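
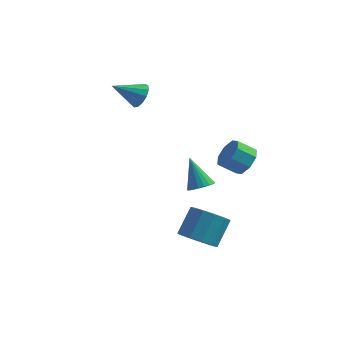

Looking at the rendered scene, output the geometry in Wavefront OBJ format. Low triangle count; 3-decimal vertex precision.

v 3.211 2.472 -0.452
v 3.631 2.799 0.223
v 2.769 2.576 0.868
v 2.349 2.248 0.192
v 3.276 3.252 -0.096
v 2.413 3.029 0.549
v 2.883 3.247 -0.624
v 2.02 3.024 0.021
v 2.682 2.789 -1.051
v 1.819 2.566 -0.406
v 2.791 2.144 -1.128
v 1.929 1.921 -0.483
v 3.147 1.691 -0.809
v 2.284 1.468 -0.164
v 3.54 1.696 -0.281
v 2.677 1.473 0.364
v 3.741 2.154 0.146
v 2.878 1.931 0.791
v 1.628 -0.294 -0.549
v 2.252 -0.105 -0.325
v 0.912 0.394 0.869
v 2.172 0.125 -0.477
v 1.997 0.282 -0.642
v 1.758 0.339 -0.79
v 1.497 0.287 -0.897
v 1.258 0.135 -0.943
v 1.083 -0.092 -0.921
v 1.003 -0.353 -0.835
v 1.03 -0.605 -0.699
v 1.161 -0.802 -0.537
v 1.373 -0.912 -0.377
v 1.628 -0.915 -0.247
v 1.884 -0.81 -0.169
v 2.095 -0.616 -0.156
v 2.225 -0.367 -0.211
v 1.734 -1.539 -3.439
v 2.526 -2.109 -3.175
v 2.917 -1.03 -2.018
v 2.126 -0.461 -2.281
v 2.713 -1.749 -3.574
v 3.104 -0.67 -2.416
v 2.59 -1.322 -3.93
v 2.981 -0.244 -2.772
v 2.195 -0.965 -4.13
v 2.586 0.114 -2.972
v 1.654 -0.789 -4.11
v 2.045 0.289 -2.953
v 1.138 -0.852 -3.878
v 1.529 0.226 -2.72
v 0.812 -1.133 -3.506
v 1.203 -0.055 -2.348
v 0.779 -1.543 -3.112
v 1.17 -0.465 -1.955
v 1.049 -1.952 -2.823
v 1.44 -0.873 -1.665
v 1.536 -2.23 -2.729
v 1.927 -1.151 -1.571
v 2.087 -2.288 -2.86
v 2.478 -1.21 -1.702
v -2.134 3.232 2.922
v -1.811 3.464 3.558
v -3.406 2.708 3.758
v -2.04 3.79 3.414
v -2.298 3.938 3.114
v -2.504 3.862 2.753
v -2.593 3.586 2.446
v -2.536 3.197 2.289
v -2.351 2.82 2.334
v -2.097 2.573 2.565
v -1.856 2.535 2.909
v -1.702 2.719 3.258
v -1.686 3.065 3.499
f 2 1 5
f 2 5 3
f 3 5 6
f 3 6 4
f 5 1 7
f 5 7 6
f 6 7 8
f 6 8 4
f 7 1 9
f 7 9 8
f 8 9 10
f 8 10 4
f 9 1 11
f 9 11 10
f 10 11 12
f 10 12 4
f 11 1 13
f 11 13 12
f 12 13 14
f 12 14 4
f 13 1 15
f 13 15 14
f 14 15 16
f 14 16 4
f 15 1 17
f 15 17 16
f 16 17 18
f 16 18 4
f 17 1 2
f 17 2 18
f 18 2 3
f 18 3 4
f 20 19 22
f 20 22 21
f 22 19 23
f 22 23 21
f 23 19 24
f 23 24 21
f 24 19 25
f 24 25 21
f 25 19 26
f 25 26 21
f 26 19 27
f 26 27 21
f 27 19 28
f 27 28 21
f 28 19 29
f 28 29 21
f 29 19 30
f 29 30 21
f 30 19 31
f 30 31 21
f 31 19 32
f 31 32 21
f 32 19 33
f 32 33 21
f 33 19 34
f 33 34 21
f 34 19 35
f 34 35 21
f 35 19 20
f 35 20 21
f 37 36 40
f 37 40 38
f 38 40 41
f 38 41 39
f 40 36 42
f 40 42 41
f 41 42 43
f 41 43 39
f 42 36 44
f 42 44 43
f 43 44 45
f 43 45 39
f 44 36 46
f 44 46 45
f 45 46 47
f 45 47 39
f 46 36 48
f 46 48 47
f 47 48 49
f 47 49 39
f 48 36 50
f 48 50 49
f 49 50 51
f 49 51 39
f 50 36 52
f 50 52 51
f 51 52 53
f 51 53 39
f 52 36 54
f 52 54 53
f 53 54 55
f 53 55 39
f 54 36 56
f 54 56 55
f 55 56 57
f 55 57 39
f 56 36 58
f 56 58 57
f 57 58 59
f 57 59 39
f 58 36 37
f 58 37 59
f 59 37 38
f 59 38 39
f 61 60 63
f 61 63 62
f 63 60 64
f 63 64 62
f 64 60 65
f 64 65 62
f 65 60 66
f 65 66 62
f 66 60 67
f 66 67 62
f 67 60 68
f 67 68 62
f 68 60 69
f 68 69 62
f 69 60 70
f 69 70 62
f 70 60 71
f 70 71 62
f 71 60 72
f 71 72 62
f 72 60 61
f 72 61 62



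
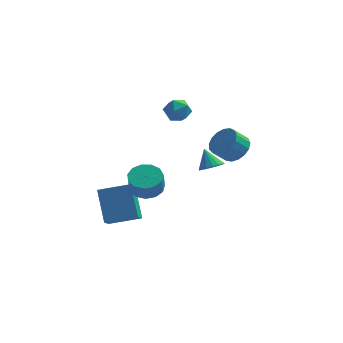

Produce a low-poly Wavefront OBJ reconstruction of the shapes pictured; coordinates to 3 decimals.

v -1.611 3.714 0.816
v -0.956 4.237 1.02
v -1.104 2.743 1.68
v -0.449 3.266 1.884
v -1.25 3.458 2.139
v -1.563 4.058 1.605
v -0.497 2.922 1.095
v -0.81 3.522 0.561
v -0.268 3.747 1.192
v -0.733 4.079 1.838
v -1.327 2.901 0.862
v -1.792 3.233 1.508
v -3.839 -3.446 -3.391
v -4.415 -2.163 -1.777
v -3.751 -2.683 -3.966
v -4.327 -1.4 -2.353
v -2.113 -3.28 -2.907
v -2.689 -1.997 -1.294
v -2.025 -2.517 -3.483
v -2.601 -1.234 -1.869
v 1.658 -3.404 1.189
v 2.296 -3.237 1.394
v 1.202 -2.816 2.131
v 2.208 -2.988 1.196
v 1.995 -2.834 0.996
v 1.704 -2.81 0.841
v 1.403 -2.923 0.765
v 1.161 -3.146 0.787
v 1.032 -3.428 0.901
v 1.046 -3.704 1.081
v 1.201 -3.912 1.285
v 1.461 -4.004 1.468
v 1.765 -3.958 1.587
v 2.045 -3.785 1.615
v 2.237 -3.525 1.545
v 2.485 0.4 0.4
v 3.075 0.699 1.068
v 2.406 0.278 1.848
v 1.815 -0.02 1.18
v 2.793 1.044 1.012
v 2.123 0.624 1.791
v 2.439 1.242 0.815
v 1.77 0.822 1.595
v 2.097 1.247 0.524
v 1.428 0.827 1.304
v 1.843 1.058 0.204
v 1.174 0.638 0.984
v 1.736 0.719 -0.071
v 1.067 0.298 0.709
v 1.801 0.306 -0.238
v 1.131 -0.114 0.542
v 2.022 -0.085 -0.259
v 1.353 -0.505 0.521
v 2.349 -0.365 -0.129
v 1.68 -0.785 0.651
v 2.708 -0.47 0.123
v 2.038 -0.89 0.902
v 3.015 -0.375 0.437
v 2.346 -0.795 1.217
v 3.201 -0.103 0.744
v 2.531 -0.523 1.523
v 3.222 0.285 0.971
v 2.553 -0.136 1.751
v -1.663 -3.193 -0.66
v -0.8 -3.481 -0.799
v -0.794 -3.975 0.262
v -1.657 -3.687 0.4
v -0.764 -3.012 -0.581
v -0.759 -3.506 0.48
v -1.014 -2.601 -0.388
v -1.008 -3.094 0.673
v -1.469 -2.377 -0.282
v -1.464 -2.871 0.779
v -1.986 -2.413 -0.296
v -1.981 -2.907 0.765
v -2.401 -2.697 -0.425
v -2.395 -3.19 0.635
v -2.581 -3.138 -0.63
v -2.575 -3.631 0.431
v -2.469 -3.596 -0.844
v -2.464 -4.09 0.217
v -2.102 -3.927 -1
v -2.096 -4.421 0.061
v -1.595 -4.025 -1.048
v -1.589 -4.518 0.013
v -1.11 -3.859 -0.973
v -1.104 -4.352 0.088
f 1 12 6
f 1 6 2
f 1 2 8
f 1 8 11
f 1 11 12
f 2 6 10
f 6 12 5
f 12 11 3
f 11 8 7
f 8 2 9
f 4 10 5
f 4 5 3
f 4 3 7
f 4 7 9
f 4 9 10
f 5 10 6
f 3 5 12
f 7 3 11
f 9 7 8
f 10 9 2
f 14 16 13
f 17 14 13
f 13 16 15
f 15 17 13
f 14 20 16
f 18 14 17
f 18 20 14
f 16 20 15
f 19 17 15
f 15 20 19
f 19 18 17
f 20 18 19
f 22 21 24
f 22 24 23
f 24 21 25
f 24 25 23
f 25 21 26
f 25 26 23
f 26 21 27
f 26 27 23
f 27 21 28
f 27 28 23
f 28 21 29
f 28 29 23
f 29 21 30
f 29 30 23
f 30 21 31
f 30 31 23
f 31 21 32
f 31 32 23
f 32 21 33
f 32 33 23
f 33 21 34
f 33 34 23
f 34 21 35
f 34 35 23
f 35 21 22
f 35 22 23
f 37 36 40
f 37 40 38
f 38 40 41
f 38 41 39
f 40 36 42
f 40 42 41
f 41 42 43
f 41 43 39
f 42 36 44
f 42 44 43
f 43 44 45
f 43 45 39
f 44 36 46
f 44 46 45
f 45 46 47
f 45 47 39
f 46 36 48
f 46 48 47
f 47 48 49
f 47 49 39
f 48 36 50
f 48 50 49
f 49 50 51
f 49 51 39
f 50 36 52
f 50 52 51
f 51 52 53
f 51 53 39
f 52 36 54
f 52 54 53
f 53 54 55
f 53 55 39
f 54 36 56
f 54 56 55
f 55 56 57
f 55 57 39
f 56 36 58
f 56 58 57
f 57 58 59
f 57 59 39
f 58 36 60
f 58 60 59
f 59 60 61
f 59 61 39
f 60 36 62
f 60 62 61
f 61 62 63
f 61 63 39
f 62 36 37
f 62 37 63
f 63 37 38
f 63 38 39
f 65 64 68
f 65 68 66
f 66 68 69
f 66 69 67
f 68 64 70
f 68 70 69
f 69 70 71
f 69 71 67
f 70 64 72
f 70 72 71
f 71 72 73
f 71 73 67
f 72 64 74
f 72 74 73
f 73 74 75
f 73 75 67
f 74 64 76
f 74 76 75
f 75 76 77
f 75 77 67
f 76 64 78
f 76 78 77
f 77 78 79
f 77 79 67
f 78 64 80
f 78 80 79
f 79 80 81
f 79 81 67
f 80 64 82
f 80 82 81
f 81 82 83
f 81 83 67
f 82 64 84
f 82 84 83
f 83 84 85
f 83 85 67
f 84 64 86
f 84 86 85
f 85 86 87
f 85 87 67
f 86 64 65
f 86 65 87
f 87 65 66
f 87 66 67



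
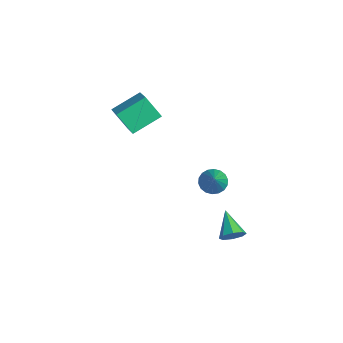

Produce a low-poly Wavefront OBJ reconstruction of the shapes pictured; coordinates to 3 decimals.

v 3.15 1.087 0.61
v 3.722 1.134 0.128
v 4.53 0.493 2.19
v 3.708 1.442 0.256
v 3.583 1.679 0.455
v 3.373 1.8 0.684
v 3.118 1.779 0.899
v 2.87 1.621 1.056
v 2.677 1.358 1.126
v 2.578 1.041 1.093
v 2.592 0.733 0.965
v 2.717 0.495 0.766
v 2.927 0.375 0.537
v 3.182 0.396 0.322
v 3.43 0.553 0.164
v 3.623 0.817 0.095
v 4.604 1.534 -2.771
v 4.957 1.909 -2.282
v 3.216 1.766 -1.949
v 4.769 2.219 -2.687
v 4.485 2.128 -3.141
v 4.27 1.689 -3.378
v 4.251 1.159 -3.26
v 4.439 0.848 -2.856
v 4.723 0.939 -2.402
v 4.938 1.378 -2.164
v -2.206 -1.899 2.793
v -2.293 -0.241 3.562
v -3.519 -1.652 2.111
v -3.606 0.006 2.881
v -1.474 -1.306 1.599
v -1.561 0.352 2.369
v -2.787 -1.059 0.918
v -2.874 0.599 1.687
f 2 1 4
f 2 4 3
f 4 1 5
f 4 5 3
f 5 1 6
f 5 6 3
f 6 1 7
f 6 7 3
f 7 1 8
f 7 8 3
f 8 1 9
f 8 9 3
f 9 1 10
f 9 10 3
f 10 1 11
f 10 11 3
f 11 1 12
f 11 12 3
f 12 1 13
f 12 13 3
f 13 1 14
f 13 14 3
f 14 1 15
f 14 15 3
f 15 1 16
f 15 16 3
f 16 1 2
f 16 2 3
f 18 17 20
f 18 20 19
f 20 17 21
f 20 21 19
f 21 17 22
f 21 22 19
f 22 17 23
f 22 23 19
f 23 17 24
f 23 24 19
f 24 17 25
f 24 25 19
f 25 17 26
f 25 26 19
f 26 17 18
f 26 18 19
f 28 30 27
f 31 28 27
f 27 30 29
f 29 31 27
f 28 34 30
f 32 28 31
f 32 34 28
f 30 34 29
f 33 31 29
f 29 34 33
f 33 32 31
f 34 32 33



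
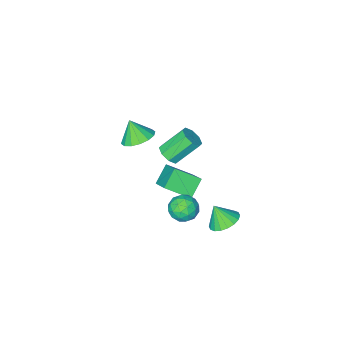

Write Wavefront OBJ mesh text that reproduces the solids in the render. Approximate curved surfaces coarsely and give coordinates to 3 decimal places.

v 1.121 -2.578 -2.667
v 1.451 -1.324 -1.728
v 0.036 -1.687 -3.475
v 0.366 -0.433 -2.537
v 2.034 -2.207 -3.483
v 2.364 -0.953 -2.545
v 0.949 -1.316 -4.292
v 1.279 -0.062 -3.353
v 0.765 -2.837 -2.207
v 1.299 -2.714 -1.755
v 0.128 -2.24 -0.501
v -0.405 -2.363 -0.953
v 1.167 -2.274 -2.045
v -0.004 -1.8 -0.791
v 0.799 -2.164 -2.43
v -0.372 -1.69 -1.176
v 0.412 -2.448 -2.684
v -0.759 -1.974 -1.43
v 0.232 -2.96 -2.659
v -0.939 -2.486 -1.405
v 0.364 -3.4 -2.369
v -0.807 -2.926 -1.115
v 0.732 -3.51 -1.984
v -0.439 -3.036 -0.73
v 1.119 -3.226 -1.73
v -0.052 -2.752 -0.476
v 0.36 1.601 -4.445
v 1.064 1.213 -4.848
v 0.66 1.059 -3.395
v 1.218 1.558 -4.714
v 1.201 1.911 -4.526
v 1.017 2.203 -4.322
v 0.704 2.376 -4.143
v 0.322 2.396 -4.024
v -0.052 2.258 -3.988
v -0.345 1.99 -4.042
v -0.498 1.645 -4.177
v -0.482 1.292 -4.364
v -0.298 1 -4.568
v 0.015 0.827 -4.747
v 0.397 0.807 -4.867
v 0.772 0.945 -4.903
v 1.785 1.321 -2.427
v 2.249 1.433 -1.709
v 2.871 0.687 -3.031
v 3.335 0.799 -2.313
v 2.671 0.249 -2.315
v 2 0.641 -1.942
v 3.12 1.479 -2.798
v 2.449 1.871 -2.425
v 3.075 1.531 -1.939
v 2.797 0.771 -1.64
v 2.323 1.349 -3.1
v 2.045 0.589 -2.801
v 1.922 1.433 -2.015
v 3.198 0.687 -2.725
v 2.808 0.364 -2.726
v 3.081 0.43 -2.304
v 1.775 0.967 -2.152
v 2.048 1.033 -1.73
v 2.296 0.338 -2.086
v 3.072 1.087 -3.01
v 3.345 1.153 -2.588
v 2.039 1.69 -2.436
v 2.312 1.756 -2.014
v 2.824 1.782 -2.654
v 2.68 1.556 -1.728
v 3.318 1.183 -2.083
v 3.192 1.583 -2.368
v 2.797 1.813 -2.149
v 2.517 1.11 -1.553
v 3.155 0.737 -1.908
v 2.765 0.414 -1.909
v 2.37 0.644 -1.689
v 3.002 1.167 -1.688
v 1.965 1.383 -2.832
v 2.603 1.01 -3.187
v 2.75 1.476 -3.051
v 2.355 1.706 -2.831
v 1.802 0.937 -2.657
v 2.44 0.564 -3.012
v 2.323 0.307 -2.591
v 1.928 0.537 -2.372
v 2.118 0.953 -3.052
v 3.82 -1.098 2.589
v 4.347 -1.733 2.182
v 3.96 -1.662 3.651
v 4.65 -1.393 2.323
v 4.73 -0.974 2.535
v 4.566 -0.589 2.761
v 4.203 -0.339 2.942
v 3.737 -0.294 3.028
v 3.293 -0.463 2.996
v 2.99 -0.803 2.856
v 2.91 -1.222 2.644
v 3.073 -1.608 2.417
v 3.437 -1.857 2.237
v 3.903 -1.903 2.151
f 2 4 1
f 5 2 1
f 1 4 3
f 3 5 1
f 2 8 4
f 6 2 5
f 6 8 2
f 4 8 3
f 7 5 3
f 3 8 7
f 7 6 5
f 8 6 7
f 10 9 13
f 10 13 11
f 11 13 14
f 11 14 12
f 13 9 15
f 13 15 14
f 14 15 16
f 14 16 12
f 15 9 17
f 15 17 16
f 16 17 18
f 16 18 12
f 17 9 19
f 17 19 18
f 18 19 20
f 18 20 12
f 19 9 21
f 19 21 20
f 20 21 22
f 20 22 12
f 21 9 23
f 21 23 22
f 22 23 24
f 22 24 12
f 23 9 25
f 23 25 24
f 24 25 26
f 24 26 12
f 25 9 10
f 25 10 26
f 26 10 11
f 26 11 12
f 28 27 30
f 28 30 29
f 30 27 31
f 30 31 29
f 31 27 32
f 31 32 29
f 32 27 33
f 32 33 29
f 33 27 34
f 33 34 29
f 34 27 35
f 34 35 29
f 35 27 36
f 35 36 29
f 36 27 37
f 36 37 29
f 37 27 38
f 37 38 29
f 38 27 39
f 38 39 29
f 39 27 40
f 39 40 29
f 40 27 41
f 40 41 29
f 41 27 42
f 41 42 29
f 42 27 28
f 42 28 29
f 43 80 59
f 80 54 83
f 59 83 48
f 80 83 59
f 43 59 55
f 59 48 60
f 55 60 44
f 59 60 55
f 43 55 64
f 55 44 65
f 64 65 50
f 55 65 64
f 43 64 76
f 64 50 79
f 76 79 53
f 64 79 76
f 43 76 80
f 76 53 84
f 80 84 54
f 76 84 80
f 44 60 71
f 60 48 74
f 71 74 52
f 60 74 71
f 48 83 61
f 83 54 82
f 61 82 47
f 83 82 61
f 54 84 81
f 84 53 77
f 81 77 45
f 84 77 81
f 53 79 78
f 79 50 66
f 78 66 49
f 79 66 78
f 50 65 70
f 65 44 67
f 70 67 51
f 65 67 70
f 46 72 58
f 72 52 73
f 58 73 47
f 72 73 58
f 46 58 56
f 58 47 57
f 56 57 45
f 58 57 56
f 46 56 63
f 56 45 62
f 63 62 49
f 56 62 63
f 46 63 68
f 63 49 69
f 68 69 51
f 63 69 68
f 46 68 72
f 68 51 75
f 72 75 52
f 68 75 72
f 47 73 61
f 73 52 74
f 61 74 48
f 73 74 61
f 45 57 81
f 57 47 82
f 81 82 54
f 57 82 81
f 49 62 78
f 62 45 77
f 78 77 53
f 62 77 78
f 51 69 70
f 69 49 66
f 70 66 50
f 69 66 70
f 52 75 71
f 75 51 67
f 71 67 44
f 75 67 71
f 86 85 88
f 86 88 87
f 88 85 89
f 88 89 87
f 89 85 90
f 89 90 87
f 90 85 91
f 90 91 87
f 91 85 92
f 91 92 87
f 92 85 93
f 92 93 87
f 93 85 94
f 93 94 87
f 94 85 95
f 94 95 87
f 95 85 96
f 95 96 87
f 96 85 97
f 96 97 87
f 97 85 98
f 97 98 87
f 98 85 86
f 98 86 87



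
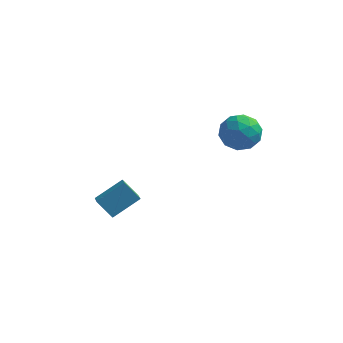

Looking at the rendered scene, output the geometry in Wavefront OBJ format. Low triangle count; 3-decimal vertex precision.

v -4.713 -2.489 -2.834
v -3.58 -1.486 -1.917
v -5.141 -1.493 -3.394
v -4.007 -0.49 -2.477
v -3.853 -2.63 -3.743
v -2.719 -1.627 -2.826
v -4.28 -1.634 -4.303
v -3.147 -0.631 -3.386
v 1.194 -0.006 2.534
v 1.896 0.157 1.67
v 2.184 -1.437 3.07
v 2.886 -1.274 2.206
v 2.856 -0.535 3.054
v 2.244 0.349 2.723
v 1.836 -1.629 2.017
v 1.224 -0.745 1.686
v 2.293 -0.846 1.351
v 2.924 -0.17 1.992
v 1.156 -1.11 2.748
v 1.787 -0.434 3.389
v 1.458 0.201 2.055
v 2.622 -1.481 2.685
v 2.604 -1.046 3.183
v 3.017 -0.951 2.676
v 1.662 0.314 2.674
v 2.075 0.41 2.166
v 2.64 0.003 2.979
v 2.005 -1.69 2.574
v 2.418 -1.594 2.066
v 1.063 -0.329 2.064
v 1.476 -0.234 1.557
v 1.44 -1.283 1.761
v 2.104 -0.293 1.36
v 2.686 -1.134 1.675
v 2.069 -1.343 1.564
v 1.709 -0.823 1.369
v 2.475 0.105 1.736
v 3.057 -0.736 2.051
v 3.039 -0.302 2.55
v 2.679 0.218 2.355
v 2.708 -0.485 1.549
v 1.023 -0.544 2.689
v 1.605 -1.385 3.004
v 1.401 -1.498 2.385
v 1.041 -0.978 2.19
v 1.394 -0.146 3.065
v 1.976 -0.987 3.38
v 2.371 -0.457 3.371
v 2.011 0.063 3.176
v 1.372 -0.795 3.191
f 2 4 1
f 5 2 1
f 1 4 3
f 3 5 1
f 2 8 4
f 6 2 5
f 6 8 2
f 4 8 3
f 7 5 3
f 3 8 7
f 7 6 5
f 8 6 7
f 9 46 25
f 46 20 49
f 25 49 14
f 46 49 25
f 9 25 21
f 25 14 26
f 21 26 10
f 25 26 21
f 9 21 30
f 21 10 31
f 30 31 16
f 21 31 30
f 9 30 42
f 30 16 45
f 42 45 19
f 30 45 42
f 9 42 46
f 42 19 50
f 46 50 20
f 42 50 46
f 10 26 37
f 26 14 40
f 37 40 18
f 26 40 37
f 14 49 27
f 49 20 48
f 27 48 13
f 49 48 27
f 20 50 47
f 50 19 43
f 47 43 11
f 50 43 47
f 19 45 44
f 45 16 32
f 44 32 15
f 45 32 44
f 16 31 36
f 31 10 33
f 36 33 17
f 31 33 36
f 12 38 24
f 38 18 39
f 24 39 13
f 38 39 24
f 12 24 22
f 24 13 23
f 22 23 11
f 24 23 22
f 12 22 29
f 22 11 28
f 29 28 15
f 22 28 29
f 12 29 34
f 29 15 35
f 34 35 17
f 29 35 34
f 12 34 38
f 34 17 41
f 38 41 18
f 34 41 38
f 13 39 27
f 39 18 40
f 27 40 14
f 39 40 27
f 11 23 47
f 23 13 48
f 47 48 20
f 23 48 47
f 15 28 44
f 28 11 43
f 44 43 19
f 28 43 44
f 17 35 36
f 35 15 32
f 36 32 16
f 35 32 36
f 18 41 37
f 41 17 33
f 37 33 10
f 41 33 37



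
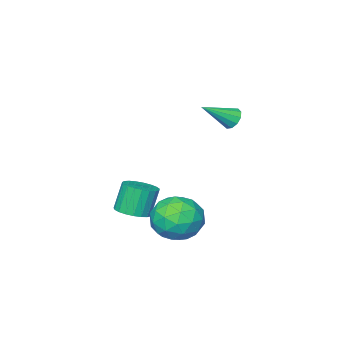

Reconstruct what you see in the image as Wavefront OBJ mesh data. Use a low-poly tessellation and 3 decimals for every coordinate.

v -0.176 0.057 -2.042
v 0.372 -0.496 -1.856
v -0.117 -0.529 -0.513
v -0.664 0.023 -0.698
v 0.534 -0.213 -1.79
v 0.046 -0.247 -0.447
v 0.574 0.116 -1.768
v 0.085 0.083 -0.424
v 0.483 0.435 -1.793
v -0.005 0.402 -0.449
v 0.279 0.689 -1.861
v -0.209 0.656 -0.517
v -0.004 0.834 -1.96
v -0.492 0.8 -0.616
v -0.316 0.844 -2.073
v -0.805 0.81 -0.73
v -0.604 0.717 -2.181
v -1.093 0.684 -0.838
v -0.819 0.477 -2.265
v -1.307 0.444 -0.922
v -0.922 0.164 -2.31
v -1.41 0.131 -0.967
v -0.896 -0.168 -2.309
v -1.384 -0.201 -0.966
v -0.745 -0.46 -2.262
v -1.234 -0.494 -0.918
v -0.496 -0.664 -2.176
v -0.985 -0.697 -0.833
v -0.192 -0.743 -2.067
v -0.681 -0.776 -0.724
v 0.115 -0.683 -1.954
v -0.373 -0.717 -0.611
v -3.029 2.96 3.552
v -2.833 2.665 3.118
v -1.751 2.52 4.428
v -2.706 2.986 3.095
v -2.703 3.297 3.246
v -2.824 3.48 3.514
v -3.023 3.464 3.797
v -3.224 3.255 3.986
v -3.351 2.934 4.009
v -3.355 2.623 3.858
v -3.234 2.44 3.59
v -3.034 2.456 3.307
v -0.555 3.795 -1.399
v -0.134 4.52 -0.573
v 0.794 2.52 -0.967
v 1.215 3.245 -0.141
v 0.166 2.73 0.007
v -0.667 3.518 -0.26
v 1.327 3.522 -1.28
v 0.494 4.31 -1.547
v 1.029 4.352 -0.499
v 0.312 3.862 0.296
v 0.348 3.178 -1.836
v -0.369 2.688 -1.041
v -0.463 4.269 -1.024
v 1.123 2.771 -0.516
v 0.506 2.468 -0.429
v 0.754 2.894 0.057
v -0.776 3.68 -0.84
v -0.529 4.107 -0.354
v -0.352 3.054 -0.014
v 1.189 2.933 -1.186
v 1.436 3.36 -0.7
v -0.094 4.146 -1.597
v 0.154 4.572 -1.111
v 1.012 3.986 -1.526
v 0.468 4.597 -0.495
v 1.261 3.847 -0.241
v 1.327 4.01 -0.91
v 0.837 4.473 -1.067
v 0.047 4.309 -0.027
v 0.839 3.56 0.227
v 0.223 3.257 0.313
v -0.267 3.72 0.156
v 0.73 4.21 0.016
v -0.179 3.48 -1.767
v 0.613 2.731 -1.513
v 0.927 3.32 -1.696
v 0.437 3.783 -1.853
v -0.601 3.193 -1.299
v 0.192 2.443 -1.045
v -0.177 2.567 -0.473
v -0.667 3.03 -0.63
v -0.07 2.83 -1.556
f 2 1 5
f 2 5 3
f 3 5 6
f 3 6 4
f 5 1 7
f 5 7 6
f 6 7 8
f 6 8 4
f 7 1 9
f 7 9 8
f 8 9 10
f 8 10 4
f 9 1 11
f 9 11 10
f 10 11 12
f 10 12 4
f 11 1 13
f 11 13 12
f 12 13 14
f 12 14 4
f 13 1 15
f 13 15 14
f 14 15 16
f 14 16 4
f 15 1 17
f 15 17 16
f 16 17 18
f 16 18 4
f 17 1 19
f 17 19 18
f 18 19 20
f 18 20 4
f 19 1 21
f 19 21 20
f 20 21 22
f 20 22 4
f 21 1 23
f 21 23 22
f 22 23 24
f 22 24 4
f 23 1 25
f 23 25 24
f 24 25 26
f 24 26 4
f 25 1 27
f 25 27 26
f 26 27 28
f 26 28 4
f 27 1 29
f 27 29 28
f 28 29 30
f 28 30 4
f 29 1 31
f 29 31 30
f 30 31 32
f 30 32 4
f 31 1 2
f 31 2 32
f 32 2 3
f 32 3 4
f 34 33 36
f 34 36 35
f 36 33 37
f 36 37 35
f 37 33 38
f 37 38 35
f 38 33 39
f 38 39 35
f 39 33 40
f 39 40 35
f 40 33 41
f 40 41 35
f 41 33 42
f 41 42 35
f 42 33 43
f 42 43 35
f 43 33 44
f 43 44 35
f 44 33 34
f 44 34 35
f 45 82 61
f 82 56 85
f 61 85 50
f 82 85 61
f 45 61 57
f 61 50 62
f 57 62 46
f 61 62 57
f 45 57 66
f 57 46 67
f 66 67 52
f 57 67 66
f 45 66 78
f 66 52 81
f 78 81 55
f 66 81 78
f 45 78 82
f 78 55 86
f 82 86 56
f 78 86 82
f 46 62 73
f 62 50 76
f 73 76 54
f 62 76 73
f 50 85 63
f 85 56 84
f 63 84 49
f 85 84 63
f 56 86 83
f 86 55 79
f 83 79 47
f 86 79 83
f 55 81 80
f 81 52 68
f 80 68 51
f 81 68 80
f 52 67 72
f 67 46 69
f 72 69 53
f 67 69 72
f 48 74 60
f 74 54 75
f 60 75 49
f 74 75 60
f 48 60 58
f 60 49 59
f 58 59 47
f 60 59 58
f 48 58 65
f 58 47 64
f 65 64 51
f 58 64 65
f 48 65 70
f 65 51 71
f 70 71 53
f 65 71 70
f 48 70 74
f 70 53 77
f 74 77 54
f 70 77 74
f 49 75 63
f 75 54 76
f 63 76 50
f 75 76 63
f 47 59 83
f 59 49 84
f 83 84 56
f 59 84 83
f 51 64 80
f 64 47 79
f 80 79 55
f 64 79 80
f 53 71 72
f 71 51 68
f 72 68 52
f 71 68 72
f 54 77 73
f 77 53 69
f 73 69 46
f 77 69 73



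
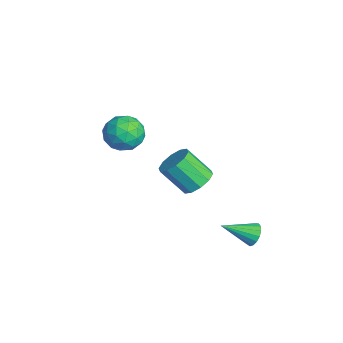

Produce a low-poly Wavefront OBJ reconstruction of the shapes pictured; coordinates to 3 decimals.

v 1.391 4.659 -3.687
v 2.021 4.81 -3.329
v 1.269 2.941 -2.753
v 1.769 4.942 -3.118
v 1.431 5.01 -3.037
v 1.084 4.998 -3.105
v 0.807 4.908 -3.306
v 0.663 4.761 -3.595
v 0.687 4.591 -3.905
v 0.871 4.437 -4.165
v 1.175 4.333 -4.315
v 1.528 4.305 -4.322
v 1.849 4.358 -4.183
v 2.066 4.479 -3.931
v 2.128 4.643 -3.622
v -1.184 -0.463 3.004
v -0.75 -0.935 3.98
v -1.95 -2.125 2.54
v -1.516 -2.597 3.516
v -2.375 -1.81 3.58
v -1.902 -0.782 3.867
v -0.798 -2.278 2.653
v -0.325 -1.25 2.94
v -0.512 -2.056 3.763
v -1.487 -1.767 4.336
v -1.213 -1.293 2.184
v -2.188 -1.004 2.757
v -0.9 -0.553 3.533
v -1.8 -2.507 2.987
v -2.305 -2.044 3.025
v -2.051 -2.322 3.599
v -1.577 -0.463 3.466
v -1.322 -0.74 4.04
v -2.277 -1.255 3.805
v -1.378 -2.32 2.48
v -1.123 -2.597 3.054
v -0.649 -0.738 2.921
v -0.395 -1.016 3.495
v -0.423 -1.805 2.715
v -0.505 -1.489 3.979
v -0.955 -2.467 3.706
v -0.533 -2.279 3.199
v -0.255 -1.675 3.368
v -1.078 -1.319 4.315
v -1.528 -2.297 4.043
v -2.033 -1.834 4.08
v -1.755 -1.23 4.249
v -0.938 -1.979 4.188
v -1.172 -0.763 2.477
v -1.622 -1.741 2.205
v -0.945 -1.83 2.271
v -0.667 -1.226 2.44
v -1.745 -0.593 2.814
v -2.195 -1.571 2.541
v -2.445 -1.385 3.152
v -2.167 -0.781 3.321
v -1.762 -1.081 2.332
v -3.593 2.849 -3.135
v -2.714 2.3 -3.22
v -3.327 1.082 -1.689
v -4.207 1.631 -1.605
v -2.612 2.776 -2.8
v -3.225 1.558 -1.269
v -2.884 3.28 -2.508
v -3.498 2.062 -0.978
v -3.428 3.619 -2.456
v -4.041 2.401 -0.926
v -4.034 3.664 -2.664
v -4.648 2.446 -1.133
v -4.473 3.398 -3.051
v -5.086 2.18 -1.52
v -4.575 2.922 -3.471
v -5.188 1.704 -1.94
v -4.302 2.418 -3.762
v -4.916 1.2 -2.232
v -3.759 2.079 -3.814
v -4.372 0.861 -2.284
v -3.152 2.034 -3.607
v -3.766 0.816 -2.076
f 2 1 4
f 2 4 3
f 4 1 5
f 4 5 3
f 5 1 6
f 5 6 3
f 6 1 7
f 6 7 3
f 7 1 8
f 7 8 3
f 8 1 9
f 8 9 3
f 9 1 10
f 9 10 3
f 10 1 11
f 10 11 3
f 11 1 12
f 11 12 3
f 12 1 13
f 12 13 3
f 13 1 14
f 13 14 3
f 14 1 15
f 14 15 3
f 15 1 2
f 15 2 3
f 16 53 32
f 53 27 56
f 32 56 21
f 53 56 32
f 16 32 28
f 32 21 33
f 28 33 17
f 32 33 28
f 16 28 37
f 28 17 38
f 37 38 23
f 28 38 37
f 16 37 49
f 37 23 52
f 49 52 26
f 37 52 49
f 16 49 53
f 49 26 57
f 53 57 27
f 49 57 53
f 17 33 44
f 33 21 47
f 44 47 25
f 33 47 44
f 21 56 34
f 56 27 55
f 34 55 20
f 56 55 34
f 27 57 54
f 57 26 50
f 54 50 18
f 57 50 54
f 26 52 51
f 52 23 39
f 51 39 22
f 52 39 51
f 23 38 43
f 38 17 40
f 43 40 24
f 38 40 43
f 19 45 31
f 45 25 46
f 31 46 20
f 45 46 31
f 19 31 29
f 31 20 30
f 29 30 18
f 31 30 29
f 19 29 36
f 29 18 35
f 36 35 22
f 29 35 36
f 19 36 41
f 36 22 42
f 41 42 24
f 36 42 41
f 19 41 45
f 41 24 48
f 45 48 25
f 41 48 45
f 20 46 34
f 46 25 47
f 34 47 21
f 46 47 34
f 18 30 54
f 30 20 55
f 54 55 27
f 30 55 54
f 22 35 51
f 35 18 50
f 51 50 26
f 35 50 51
f 24 42 43
f 42 22 39
f 43 39 23
f 42 39 43
f 25 48 44
f 48 24 40
f 44 40 17
f 48 40 44
f 59 58 62
f 59 62 60
f 60 62 63
f 60 63 61
f 62 58 64
f 62 64 63
f 63 64 65
f 63 65 61
f 64 58 66
f 64 66 65
f 65 66 67
f 65 67 61
f 66 58 68
f 66 68 67
f 67 68 69
f 67 69 61
f 68 58 70
f 68 70 69
f 69 70 71
f 69 71 61
f 70 58 72
f 70 72 71
f 71 72 73
f 71 73 61
f 72 58 74
f 72 74 73
f 73 74 75
f 73 75 61
f 74 58 76
f 74 76 75
f 75 76 77
f 75 77 61
f 76 58 78
f 76 78 77
f 77 78 79
f 77 79 61
f 78 58 59
f 78 59 79
f 79 59 60
f 79 60 61



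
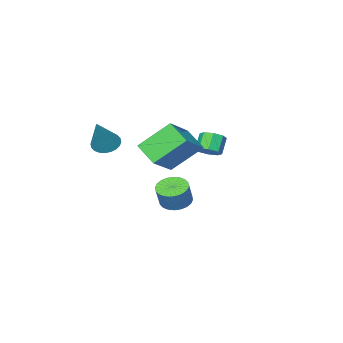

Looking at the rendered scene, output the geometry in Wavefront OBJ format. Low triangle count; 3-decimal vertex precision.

v -0.704 -2.759 -2.749
v -0.188 -2.159 -3.086
v 0.259 -1.881 -1.908
v -0.256 -2.481 -1.571
v -0.465 -1.98 -3.023
v -0.017 -1.702 -1.846
v -0.778 -1.919 -2.919
v -0.331 -1.641 -1.741
v -1.08 -1.986 -2.788
v -0.632 -1.709 -1.611
v -1.324 -2.171 -2.652
v -0.877 -1.894 -1.474
v -1.474 -2.446 -2.53
v -1.027 -2.168 -1.352
v -1.507 -2.768 -2.442
v -1.06 -2.49 -1.264
v -1.417 -3.088 -2.4
v -0.97 -2.811 -1.222
v -1.219 -3.359 -2.412
v -0.772 -3.081 -1.234
v -0.943 -3.538 -2.474
v -0.495 -3.26 -1.297
v -0.629 -3.599 -2.579
v -0.182 -3.321 -1.401
v -0.328 -3.531 -2.709
v 0.12 -3.254 -1.532
v -0.083 -3.346 -2.846
v 0.364 -3.069 -1.668
v 0.067 -3.072 -2.968
v 0.514 -2.794 -1.79
v 0.1 -2.75 -3.056
v 0.547 -2.472 -1.878
v 0.01 -2.429 -3.098
v 0.457 -2.152 -1.92
v 1.364 2.442 3.221
v 1.432 1.234 3.945
v 2.855 3.157 4.274
v 2.922 1.949 4.998
v 2.698 1.691 1.842
v 2.765 0.483 2.566
v 4.188 2.406 2.895
v 4.256 1.198 3.619
v 3.503 -2.679 2.31
v 4.063 -2.39 1.886
v 4.457 -2.001 4.03
v 3.876 -2.16 1.899
v 3.632 -2.009 1.975
v 3.368 -1.961 2.102
v 3.125 -2.021 2.261
v 2.94 -2.182 2.427
v 2.84 -2.418 2.575
v 2.841 -2.695 2.684
v 2.943 -2.968 2.735
v 3.13 -3.198 2.722
v 3.374 -3.349 2.646
v 3.638 -3.397 2.519
v 3.881 -3.337 2.36
v 4.066 -3.176 2.194
v 4.166 -2.939 2.045
v 4.165 -2.663 1.937
v -1.184 -0.675 1.271
v -0.69 -1.124 1.398
v -1.242 -1.495 2.236
v -1.736 -1.045 2.109
v -0.616 -0.672 1.646
v -1.169 -1.043 2.484
v -0.876 -0.222 1.674
v -1.428 -0.593 2.512
v -1.315 -0.037 1.466
v -1.868 -0.407 2.304
v -1.678 -0.225 1.144
v -2.23 -0.596 1.982
v -1.751 -0.677 0.896
v -2.304 -1.048 1.734
v -1.492 -1.127 0.868
v -2.044 -1.498 1.706
v -1.052 -1.313 1.076
v -1.605 -1.683 1.914
f 2 1 5
f 2 5 3
f 3 5 6
f 3 6 4
f 5 1 7
f 5 7 6
f 6 7 8
f 6 8 4
f 7 1 9
f 7 9 8
f 8 9 10
f 8 10 4
f 9 1 11
f 9 11 10
f 10 11 12
f 10 12 4
f 11 1 13
f 11 13 12
f 12 13 14
f 12 14 4
f 13 1 15
f 13 15 14
f 14 15 16
f 14 16 4
f 15 1 17
f 15 17 16
f 16 17 18
f 16 18 4
f 17 1 19
f 17 19 18
f 18 19 20
f 18 20 4
f 19 1 21
f 19 21 20
f 20 21 22
f 20 22 4
f 21 1 23
f 21 23 22
f 22 23 24
f 22 24 4
f 23 1 25
f 23 25 24
f 24 25 26
f 24 26 4
f 25 1 27
f 25 27 26
f 26 27 28
f 26 28 4
f 27 1 29
f 27 29 28
f 28 29 30
f 28 30 4
f 29 1 31
f 29 31 30
f 30 31 32
f 30 32 4
f 31 1 33
f 31 33 32
f 32 33 34
f 32 34 4
f 33 1 2
f 33 2 34
f 34 2 3
f 34 3 4
f 36 38 35
f 39 36 35
f 35 38 37
f 37 39 35
f 36 42 38
f 40 36 39
f 40 42 36
f 38 42 37
f 41 39 37
f 37 42 41
f 41 40 39
f 42 40 41
f 44 43 46
f 44 46 45
f 46 43 47
f 46 47 45
f 47 43 48
f 47 48 45
f 48 43 49
f 48 49 45
f 49 43 50
f 49 50 45
f 50 43 51
f 50 51 45
f 51 43 52
f 51 52 45
f 52 43 53
f 52 53 45
f 53 43 54
f 53 54 45
f 54 43 55
f 54 55 45
f 55 43 56
f 55 56 45
f 56 43 57
f 56 57 45
f 57 43 58
f 57 58 45
f 58 43 59
f 58 59 45
f 59 43 60
f 59 60 45
f 60 43 44
f 60 44 45
f 62 61 65
f 62 65 63
f 63 65 66
f 63 66 64
f 65 61 67
f 65 67 66
f 66 67 68
f 66 68 64
f 67 61 69
f 67 69 68
f 68 69 70
f 68 70 64
f 69 61 71
f 69 71 70
f 70 71 72
f 70 72 64
f 71 61 73
f 71 73 72
f 72 73 74
f 72 74 64
f 73 61 75
f 73 75 74
f 74 75 76
f 74 76 64
f 75 61 77
f 75 77 76
f 76 77 78
f 76 78 64
f 77 61 62
f 77 62 78
f 78 62 63
f 78 63 64



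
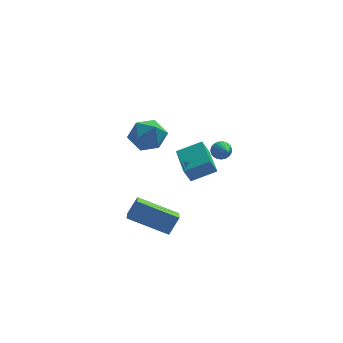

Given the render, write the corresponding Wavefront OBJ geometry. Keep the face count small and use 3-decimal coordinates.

v -2.138 2.639 2.692
v -1.197 2.504 2.244
v -2.283 0.956 2.896
v -1.342 0.821 2.448
v -1.413 1.27 3.396
v -1.323 2.31 3.269
v -2.157 1.15 1.871
v -2.067 2.19 1.744
v -1.209 1.583 1.736
v -0.748 1.658 2.678
v -2.732 1.802 2.462
v -2.271 1.877 3.404
v -1.403 -3.41 -1.18
v -3.3 -2.794 -0.277
v -1.247 -2.241 -1.651
v -3.145 -1.625 -0.747
v -0.875 -3.115 -0.273
v -2.773 -2.499 0.631
v -0.72 -1.946 -0.743
v -2.617 -1.33 0.16
v 1.755 0.984 1.644
v 1.961 0.795 1.17
v 1.925 -0.064 2.136
v 2.148 0.875 1.275
v 2.267 0.973 1.444
v 2.298 1.073 1.647
v 2.234 1.158 1.85
v 2.088 1.213 2.017
v 1.885 1.228 2.12
v 1.658 1.201 2.14
v 1.449 1.136 2.075
v 1.292 1.045 1.935
v 1.216 0.944 1.745
v 1.233 0.849 1.538
v 1.34 0.778 1.348
v 1.519 0.742 1.211
v 1.738 0.748 1.148
v 0.529 2.672 -1.505
v 0.148 2.549 -0.687
v 0.428 4.683 -1.248
v 0.047 4.56 -0.431
v 1.853 2.66 -0.889
v 1.472 2.537 -0.072
v 1.752 4.671 -0.633
v 1.371 4.548 0.185
f 1 12 6
f 1 6 2
f 1 2 8
f 1 8 11
f 1 11 12
f 2 6 10
f 6 12 5
f 12 11 3
f 11 8 7
f 8 2 9
f 4 10 5
f 4 5 3
f 4 3 7
f 4 7 9
f 4 9 10
f 5 10 6
f 3 5 12
f 7 3 11
f 9 7 8
f 10 9 2
f 14 16 13
f 17 14 13
f 13 16 15
f 15 17 13
f 14 20 16
f 18 14 17
f 18 20 14
f 16 20 15
f 19 17 15
f 15 20 19
f 19 18 17
f 20 18 19
f 22 21 24
f 22 24 23
f 24 21 25
f 24 25 23
f 25 21 26
f 25 26 23
f 26 21 27
f 26 27 23
f 27 21 28
f 27 28 23
f 28 21 29
f 28 29 23
f 29 21 30
f 29 30 23
f 30 21 31
f 30 31 23
f 31 21 32
f 31 32 23
f 32 21 33
f 32 33 23
f 33 21 34
f 33 34 23
f 34 21 35
f 34 35 23
f 35 21 36
f 35 36 23
f 36 21 37
f 36 37 23
f 37 21 22
f 37 22 23
f 39 41 38
f 42 39 38
f 38 41 40
f 40 42 38
f 39 45 41
f 43 39 42
f 43 45 39
f 41 45 40
f 44 42 40
f 40 45 44
f 44 43 42
f 45 43 44



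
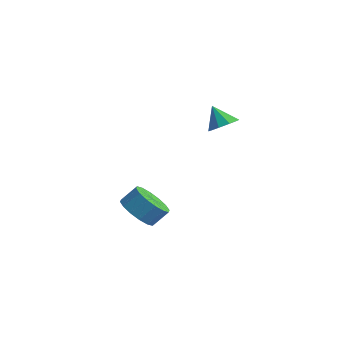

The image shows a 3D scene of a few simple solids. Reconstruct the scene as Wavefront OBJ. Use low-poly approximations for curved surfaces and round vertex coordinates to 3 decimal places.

v -3.833 -0.464 -2.901
v -3.061 -1.154 -2.725
v -2.656 -0.506 -1.962
v -3.427 0.184 -2.139
v -2.868 -0.823 -3.109
v -2.463 -0.174 -2.347
v -2.933 -0.395 -3.438
v -2.528 0.253 -2.676
v -3.239 0.014 -3.623
v -2.834 0.663 -2.861
v -3.704 0.295 -3.615
v -3.299 0.944 -2.852
v -4.204 0.373 -3.415
v -3.798 1.021 -2.653
v -4.604 0.226 -3.078
v -4.199 0.874 -2.315
v -4.797 -0.106 -2.693
v -4.392 0.543 -1.931
v -4.732 -0.533 -2.364
v -4.327 0.115 -1.602
v -4.426 -0.943 -2.179
v -4.021 -0.294 -1.417
v -3.961 -1.224 -2.188
v -3.556 -0.575 -1.425
v -3.462 -1.301 -2.387
v -3.056 -0.653 -1.625
v -0.71 1.921 2.986
v -0.122 2.16 3.421
v -1.45 1.979 3.954
v -0.368 2.574 3.208
v -0.774 2.682 2.891
v -1.15 2.434 2.618
v -1.321 1.946 2.518
v -1.205 1.446 2.636
v -0.858 1.168 2.918
v -0.441 1.243 3.232
v -0.151 1.634 3.431
f 2 1 5
f 2 5 3
f 3 5 6
f 3 6 4
f 5 1 7
f 5 7 6
f 6 7 8
f 6 8 4
f 7 1 9
f 7 9 8
f 8 9 10
f 8 10 4
f 9 1 11
f 9 11 10
f 10 11 12
f 10 12 4
f 11 1 13
f 11 13 12
f 12 13 14
f 12 14 4
f 13 1 15
f 13 15 14
f 14 15 16
f 14 16 4
f 15 1 17
f 15 17 16
f 16 17 18
f 16 18 4
f 17 1 19
f 17 19 18
f 18 19 20
f 18 20 4
f 19 1 21
f 19 21 20
f 20 21 22
f 20 22 4
f 21 1 23
f 21 23 22
f 22 23 24
f 22 24 4
f 23 1 25
f 23 25 24
f 24 25 26
f 24 26 4
f 25 1 2
f 25 2 26
f 26 2 3
f 26 3 4
f 28 27 30
f 28 30 29
f 30 27 31
f 30 31 29
f 31 27 32
f 31 32 29
f 32 27 33
f 32 33 29
f 33 27 34
f 33 34 29
f 34 27 35
f 34 35 29
f 35 27 36
f 35 36 29
f 36 27 37
f 36 37 29
f 37 27 28
f 37 28 29



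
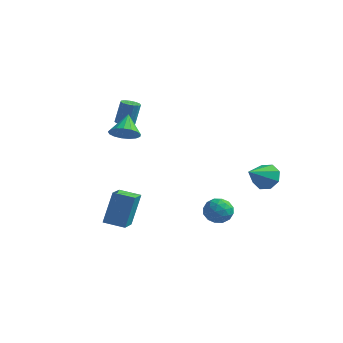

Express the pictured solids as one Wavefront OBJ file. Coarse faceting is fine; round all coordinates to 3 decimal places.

v -1.952 -1.264 2.877
v -1.11 -0.977 2.899
v -2.328 -0.236 3.843
v -1.287 -0.748 2.587
v -1.617 -0.637 2.341
v -2.024 -0.67 2.218
v -2.414 -0.839 2.245
v -2.698 -1.105 2.418
v -2.812 -1.407 2.696
v -2.728 -1.677 3.015
v -2.467 -1.852 3.302
v -2.088 -1.892 3.492
v -1.678 -1.789 3.541
v -1.331 -1.565 3.438
v -1.126 -1.272 3.206
v 3.9 3.978 -1.265
v 4.627 4.162 -0.732
v 3.56 2.502 -0.295
v 4.035 4.457 -0.491
v 3.364 4.471 -0.704
v 3.007 4.197 -1.246
v 3.174 3.795 -1.799
v 3.766 3.5 -2.04
v 4.437 3.485 -1.827
v 4.794 3.759 -1.285
v -1.865 -3.695 -2.75
v -1.71 -2.909 -0.819
v -2.294 -2.352 -3.262
v -2.139 -1.566 -1.331
v -0.661 -3.394 -2.969
v -0.506 -2.608 -1.038
v -1.09 -2.051 -3.481
v -0.935 -1.265 -1.55
v 3.419 0.382 -2.642
v 4.042 -0.037 -2.177
v 2.418 -0.443 -2.043
v 3.041 -0.862 -1.578
v 2.845 -0.02 -1.396
v 3.464 0.49 -1.766
v 2.996 -0.97 -2.454
v 3.615 -0.46 -2.824
v 3.781 -0.872 -2.061
v 3.688 -0.286 -1.407
v 2.772 -0.194 -2.813
v 2.679 0.392 -2.159
v 3.819 0.245 -2.462
v 2.641 -0.725 -1.758
v 2.527 -0.23 -1.651
v 2.893 -0.477 -1.378
v 3.479 0.555 -2.22
v 3.845 0.308 -1.947
v 3.142 0.318 -1.488
v 2.615 -0.788 -2.273
v 2.981 -1.035 -2
v 3.567 -0.003 -2.842
v 3.933 -0.25 -2.569
v 3.318 -0.798 -2.732
v 4.031 -0.492 -2.121
v 3.443 -0.977 -1.769
v 3.416 -1.041 -2.283
v 3.78 -0.741 -2.501
v 3.977 -0.147 -1.736
v 3.388 -0.633 -1.384
v 3.273 -0.138 -1.277
v 3.637 0.162 -1.495
v 3.823 -0.639 -1.668
v 3.072 0.153 -2.836
v 2.483 -0.333 -2.484
v 2.823 -0.642 -2.725
v 3.187 -0.342 -2.943
v 3.017 0.497 -2.451
v 2.429 0.012 -2.099
v 2.68 0.261 -1.719
v 3.044 0.561 -1.937
v 2.637 0.159 -2.552
v -3.682 1.559 2.109
v -3.161 1.783 1.99
v -2.996 2.165 3.431
v -3.518 1.941 3.551
v -3.377 2.025 1.951
v -3.212 2.408 3.392
v -3.689 2.12 1.961
v -3.524 2.502 3.402
v -4 2.036 2.019
v -3.835 2.418 3.46
v -4.21 1.8 2.106
v -4.045 2.183 3.547
v -4.252 1.488 2.193
v -4.087 1.871 3.634
v -4.114 1.199 2.254
v -3.949 1.581 3.695
v -3.838 1.023 2.269
v -3.673 1.406 3.71
v -3.513 1.018 2.234
v -3.348 1.4 3.675
v -3.242 1.184 2.159
v -3.077 1.567 3.6
v -3.111 1.469 2.068
v -2.946 1.852 3.509
f 2 1 4
f 2 4 3
f 4 1 5
f 4 5 3
f 5 1 6
f 5 6 3
f 6 1 7
f 6 7 3
f 7 1 8
f 7 8 3
f 8 1 9
f 8 9 3
f 9 1 10
f 9 10 3
f 10 1 11
f 10 11 3
f 11 1 12
f 11 12 3
f 12 1 13
f 12 13 3
f 13 1 14
f 13 14 3
f 14 1 15
f 14 15 3
f 15 1 2
f 15 2 3
f 17 16 19
f 17 19 18
f 19 16 20
f 19 20 18
f 20 16 21
f 20 21 18
f 21 16 22
f 21 22 18
f 22 16 23
f 22 23 18
f 23 16 24
f 23 24 18
f 24 16 25
f 24 25 18
f 25 16 17
f 25 17 18
f 27 29 26
f 30 27 26
f 26 29 28
f 28 30 26
f 27 33 29
f 31 27 30
f 31 33 27
f 29 33 28
f 32 30 28
f 28 33 32
f 32 31 30
f 33 31 32
f 34 71 50
f 71 45 74
f 50 74 39
f 71 74 50
f 34 50 46
f 50 39 51
f 46 51 35
f 50 51 46
f 34 46 55
f 46 35 56
f 55 56 41
f 46 56 55
f 34 55 67
f 55 41 70
f 67 70 44
f 55 70 67
f 34 67 71
f 67 44 75
f 71 75 45
f 67 75 71
f 35 51 62
f 51 39 65
f 62 65 43
f 51 65 62
f 39 74 52
f 74 45 73
f 52 73 38
f 74 73 52
f 45 75 72
f 75 44 68
f 72 68 36
f 75 68 72
f 44 70 69
f 70 41 57
f 69 57 40
f 70 57 69
f 41 56 61
f 56 35 58
f 61 58 42
f 56 58 61
f 37 63 49
f 63 43 64
f 49 64 38
f 63 64 49
f 37 49 47
f 49 38 48
f 47 48 36
f 49 48 47
f 37 47 54
f 47 36 53
f 54 53 40
f 47 53 54
f 37 54 59
f 54 40 60
f 59 60 42
f 54 60 59
f 37 59 63
f 59 42 66
f 63 66 43
f 59 66 63
f 38 64 52
f 64 43 65
f 52 65 39
f 64 65 52
f 36 48 72
f 48 38 73
f 72 73 45
f 48 73 72
f 40 53 69
f 53 36 68
f 69 68 44
f 53 68 69
f 42 60 61
f 60 40 57
f 61 57 41
f 60 57 61
f 43 66 62
f 66 42 58
f 62 58 35
f 66 58 62
f 77 76 80
f 77 80 78
f 78 80 81
f 78 81 79
f 80 76 82
f 80 82 81
f 81 82 83
f 81 83 79
f 82 76 84
f 82 84 83
f 83 84 85
f 83 85 79
f 84 76 86
f 84 86 85
f 85 86 87
f 85 87 79
f 86 76 88
f 86 88 87
f 87 88 89
f 87 89 79
f 88 76 90
f 88 90 89
f 89 90 91
f 89 91 79
f 90 76 92
f 90 92 91
f 91 92 93
f 91 93 79
f 92 76 94
f 92 94 93
f 93 94 95
f 93 95 79
f 94 76 96
f 94 96 95
f 95 96 97
f 95 97 79
f 96 76 98
f 96 98 97
f 97 98 99
f 97 99 79
f 98 76 77
f 98 77 99
f 99 77 78
f 99 78 79



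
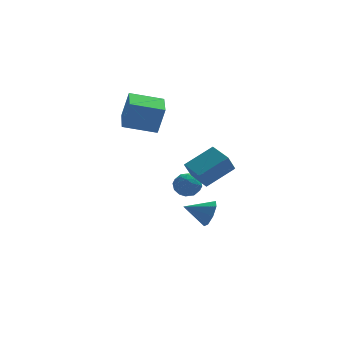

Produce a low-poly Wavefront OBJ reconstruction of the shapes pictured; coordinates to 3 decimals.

v 3.267 -0.697 -3.596
v 3.554 -1.19 -2.836
v 1.793 -0.643 -3.004
v 3.618 -0.472 -2.743
v 3.477 0.114 -3.149
v 3.212 0.225 -3.817
v 2.98 -0.205 -4.356
v 2.916 -0.923 -4.45
v 3.058 -1.509 -4.043
v 3.322 -1.619 -3.375
v -1.319 2.941 1.841
v -0.878 2.875 3.616
v -1.176 5.126 1.888
v -0.735 5.06 3.663
v 0.695 2.82 1.337
v 1.136 2.754 3.112
v 0.838 5.005 1.384
v 1.279 4.939 3.159
v 2.693 -3.64 -0.148
v 2.24 -4.191 0.914
v 2.018 -2.427 0.193
v 1.564 -2.978 1.256
v 4.316 -3.022 0.864
v 3.862 -3.573 1.927
v 3.64 -1.809 1.206
v 3.187 -2.36 2.268
v 2.622 0.886 -1.267
v 2.978 0.574 -2.013
v 1.362 1.026 -1.927
v 1.718 0.714 -2.673
v 1.605 0.178 -1.979
v 2.384 0.092 -1.571
v 1.956 1.508 -2.369
v 2.735 1.422 -1.961
v 2.566 0.958 -2.693
v 2.35 0.137 -2.453
v 1.99 1.463 -1.487
v 1.774 0.642 -1.247
v 2.911 0.718 -1.582
v 1.429 0.882 -2.358
v 1.363 0.567 -1.95
v 1.572 0.384 -2.389
v 2.561 0.435 -1.323
v 2.771 0.251 -1.761
v 1.964 0.019 -1.741
v 1.569 1.349 -2.179
v 1.779 1.165 -2.617
v 2.768 1.216 -1.551
v 2.977 1.033 -1.99
v 2.376 1.581 -2.199
v 2.878 0.76 -2.42
v 2.137 0.842 -2.808
v 2.277 1.309 -2.629
v 2.735 1.258 -2.39
v 2.75 0.277 -2.279
v 2.01 0.359 -2.667
v 1.944 0.045 -2.259
v 2.401 -0.006 -2.02
v 2.509 0.503 -2.679
v 2.33 1.241 -1.273
v 1.59 1.323 -1.661
v 1.939 1.606 -1.92
v 2.396 1.555 -1.681
v 2.203 0.758 -1.132
v 1.462 0.84 -1.52
v 1.605 0.342 -1.55
v 2.063 0.291 -1.311
v 1.831 1.097 -1.261
f 2 1 4
f 2 4 3
f 4 1 5
f 4 5 3
f 5 1 6
f 5 6 3
f 6 1 7
f 6 7 3
f 7 1 8
f 7 8 3
f 8 1 9
f 8 9 3
f 9 1 10
f 9 10 3
f 10 1 2
f 10 2 3
f 12 14 11
f 15 12 11
f 11 14 13
f 13 15 11
f 12 18 14
f 16 12 15
f 16 18 12
f 14 18 13
f 17 15 13
f 13 18 17
f 17 16 15
f 18 16 17
f 20 22 19
f 23 20 19
f 19 22 21
f 21 23 19
f 20 26 22
f 24 20 23
f 24 26 20
f 22 26 21
f 25 23 21
f 21 26 25
f 25 24 23
f 26 24 25
f 27 64 43
f 64 38 67
f 43 67 32
f 64 67 43
f 27 43 39
f 43 32 44
f 39 44 28
f 43 44 39
f 27 39 48
f 39 28 49
f 48 49 34
f 39 49 48
f 27 48 60
f 48 34 63
f 60 63 37
f 48 63 60
f 27 60 64
f 60 37 68
f 64 68 38
f 60 68 64
f 28 44 55
f 44 32 58
f 55 58 36
f 44 58 55
f 32 67 45
f 67 38 66
f 45 66 31
f 67 66 45
f 38 68 65
f 68 37 61
f 65 61 29
f 68 61 65
f 37 63 62
f 63 34 50
f 62 50 33
f 63 50 62
f 34 49 54
f 49 28 51
f 54 51 35
f 49 51 54
f 30 56 42
f 56 36 57
f 42 57 31
f 56 57 42
f 30 42 40
f 42 31 41
f 40 41 29
f 42 41 40
f 30 40 47
f 40 29 46
f 47 46 33
f 40 46 47
f 30 47 52
f 47 33 53
f 52 53 35
f 47 53 52
f 30 52 56
f 52 35 59
f 56 59 36
f 52 59 56
f 31 57 45
f 57 36 58
f 45 58 32
f 57 58 45
f 29 41 65
f 41 31 66
f 65 66 38
f 41 66 65
f 33 46 62
f 46 29 61
f 62 61 37
f 46 61 62
f 35 53 54
f 53 33 50
f 54 50 34
f 53 50 54
f 36 59 55
f 59 35 51
f 55 51 28
f 59 51 55



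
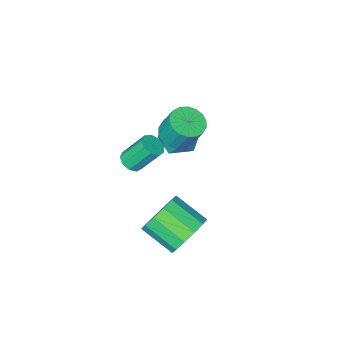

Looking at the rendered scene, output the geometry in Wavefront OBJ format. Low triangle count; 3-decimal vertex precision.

v -2.39 -0.315 -1.304
v -1.966 0.359 -1.572
v -2.147 0.969 -0.325
v -2.57 0.295 -0.056
v -2.319 0.441 -1.663
v -2.5 1.051 -0.416
v -2.686 0.373 -1.683
v -2.867 0.983 -0.436
v -2.995 0.169 -1.628
v -3.176 0.779 -0.381
v -3.183 -0.131 -1.509
v -3.364 0.479 -0.261
v -3.214 -0.467 -1.349
v -3.395 0.142 -0.101
v -3.082 -0.774 -1.18
v -3.263 -0.164 0.067
v -2.813 -0.989 -1.035
v -2.994 -0.379 0.212
v -2.46 -1.071 -0.944
v -2.641 -0.461 0.303
v -2.093 -1.003 -0.924
v -2.274 -0.393 0.323
v -1.784 -0.799 -0.979
v -1.965 -0.189 0.268
v -1.596 -0.499 -1.099
v -1.777 0.111 0.149
v -1.565 -0.162 -1.259
v -1.746 0.447 -0.011
v -1.697 0.144 -1.427
v -1.878 0.754 -0.18
v -2.985 -0.838 -2.937
v -2.425 -1.769 -2.819
v -4.375 -1.751 -3.541
v -3.815 -2.682 -3.423
v -4.136 -2.122 -2.541
v -3.277 -1.558 -2.167
v -3.523 -1.962 -4.193
v -2.664 -1.398 -3.819
v -2.757 -2.464 -3.595
v -3.136 -2.563 -2.574
v -3.664 -0.957 -3.786
v -4.043 -1.056 -2.765
v -0.482 3.745 -3.878
v 0.479 3.931 -4.334
v 1.123 2.562 -3.538
v 0.162 2.375 -3.082
v 0.477 4.237 -3.808
v 1.121 2.868 -3.011
v 0.17 4.386 -3.304
v 0.814 3.017 -2.507
v -0.344 4.331 -2.982
v 0.301 2.962 -2.186
v -0.901 4.09 -2.945
v -0.257 2.721 -2.148
v -1.326 3.74 -3.204
v -0.682 2.371 -2.407
v -1.483 3.391 -3.677
v -0.838 2.022 -2.881
v -1.322 3.154 -4.214
v -0.677 1.785 -3.418
v -0.894 3.105 -4.645
v -0.25 1.736 -3.848
v -0.336 3.259 -4.832
v 0.308 1.89 -4.035
v 0.176 3.567 -4.716
v 0.82 2.198 -3.919
v 0.13 0.144 -1.505
v 0.547 -0.082 -1.171
v -0.153 0.531 0.118
v -0.57 0.756 -0.215
v 0.65 0.282 -1.289
v -0.05 0.895 0.001
v 0.509 0.582 -1.507
v -0.19 1.195 -0.218
v 0.191 0.677 -1.725
v -0.508 1.29 -0.435
v -0.156 0.522 -1.839
v -0.855 1.135 -0.55
v -0.369 0.19 -1.797
v -1.069 0.803 -0.508
v -0.349 -0.164 -1.618
v -1.048 0.449 -0.329
v -0.105 -0.374 -1.386
v -0.804 0.239 -0.097
v 0.249 -0.341 -1.21
v -0.451 0.272 0.08
f 2 1 5
f 2 5 3
f 3 5 6
f 3 6 4
f 5 1 7
f 5 7 6
f 6 7 8
f 6 8 4
f 7 1 9
f 7 9 8
f 8 9 10
f 8 10 4
f 9 1 11
f 9 11 10
f 10 11 12
f 10 12 4
f 11 1 13
f 11 13 12
f 12 13 14
f 12 14 4
f 13 1 15
f 13 15 14
f 14 15 16
f 14 16 4
f 15 1 17
f 15 17 16
f 16 17 18
f 16 18 4
f 17 1 19
f 17 19 18
f 18 19 20
f 18 20 4
f 19 1 21
f 19 21 20
f 20 21 22
f 20 22 4
f 21 1 23
f 21 23 22
f 22 23 24
f 22 24 4
f 23 1 25
f 23 25 24
f 24 25 26
f 24 26 4
f 25 1 27
f 25 27 26
f 26 27 28
f 26 28 4
f 27 1 29
f 27 29 28
f 28 29 30
f 28 30 4
f 29 1 2
f 29 2 30
f 30 2 3
f 30 3 4
f 31 42 36
f 31 36 32
f 31 32 38
f 31 38 41
f 31 41 42
f 32 36 40
f 36 42 35
f 42 41 33
f 41 38 37
f 38 32 39
f 34 40 35
f 34 35 33
f 34 33 37
f 34 37 39
f 34 39 40
f 35 40 36
f 33 35 42
f 37 33 41
f 39 37 38
f 40 39 32
f 44 43 47
f 44 47 45
f 45 47 48
f 45 48 46
f 47 43 49
f 47 49 48
f 48 49 50
f 48 50 46
f 49 43 51
f 49 51 50
f 50 51 52
f 50 52 46
f 51 43 53
f 51 53 52
f 52 53 54
f 52 54 46
f 53 43 55
f 53 55 54
f 54 55 56
f 54 56 46
f 55 43 57
f 55 57 56
f 56 57 58
f 56 58 46
f 57 43 59
f 57 59 58
f 58 59 60
f 58 60 46
f 59 43 61
f 59 61 60
f 60 61 62
f 60 62 46
f 61 43 63
f 61 63 62
f 62 63 64
f 62 64 46
f 63 43 65
f 63 65 64
f 64 65 66
f 64 66 46
f 65 43 44
f 65 44 66
f 66 44 45
f 66 45 46
f 68 67 71
f 68 71 69
f 69 71 72
f 69 72 70
f 71 67 73
f 71 73 72
f 72 73 74
f 72 74 70
f 73 67 75
f 73 75 74
f 74 75 76
f 74 76 70
f 75 67 77
f 75 77 76
f 76 77 78
f 76 78 70
f 77 67 79
f 77 79 78
f 78 79 80
f 78 80 70
f 79 67 81
f 79 81 80
f 80 81 82
f 80 82 70
f 81 67 83
f 81 83 82
f 82 83 84
f 82 84 70
f 83 67 85
f 83 85 84
f 84 85 86
f 84 86 70
f 85 67 68
f 85 68 86
f 86 68 69
f 86 69 70



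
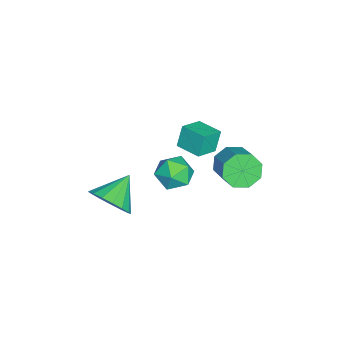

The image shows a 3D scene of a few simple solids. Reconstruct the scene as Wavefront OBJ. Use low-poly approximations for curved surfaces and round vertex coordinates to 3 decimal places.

v -0.922 1.01 -0.365
v -0.001 0.926 -0.403
v -1.039 -0.446 -0.037
v -0.118 -0.53 -0.075
v -0.511 -0.049 0.611
v -0.438 0.851 0.408
v -0.602 -0.371 -0.848
v -0.529 0.529 -1.051
v 0.197 0.073 -0.702
v 0.253 0.272 0.2
v -1.293 0.208 -0.64
v -1.237 0.407 0.262
v -3.571 2.22 -2.192
v -3.249 2.564 -2.982
v -2.067 3.164 -2.238
v -2.389 2.82 -1.448
v -3.683 3.009 -2.651
v -2.501 3.609 -1.908
v -4.051 2.992 -2.052
v -2.869 3.592 -1.308
v -4.138 2.522 -1.534
v -2.956 3.123 -0.79
v -3.893 1.876 -1.402
v -2.711 2.476 -0.658
v -3.459 1.431 -1.732
v -2.277 2.031 -0.989
v -3.091 1.448 -2.332
v -1.909 2.048 -1.588
v -3.004 1.917 -2.85
v -1.822 2.518 -2.106
v -2.091 0.05 0.08
v -2.445 0.216 1.119
v -3.009 0.614 -0.323
v -3.363 0.779 0.716
v -1.477 1.081 0.124
v -1.831 1.246 1.163
v -2.395 1.644 -0.279
v -2.749 1.81 0.76
v -0.253 -2.491 -2.591
v 0.429 -1.783 -2.168
v -1.447 -1.869 -1.709
v 0.246 -1.545 -2.584
v -0.051 -1.524 -3
v -0.394 -1.724 -3.323
v -0.704 -2.1 -3.479
v -0.912 -2.566 -3.431
v -0.968 -3.015 -3.19
v -0.861 -3.344 -2.812
v -0.614 -3.477 -2.384
v -0.284 -3.385 -2.003
v 0.052 -3.088 -1.757
v 0.319 -2.654 -1.701
v 0.455 -2.183 -1.85
f 1 12 6
f 1 6 2
f 1 2 8
f 1 8 11
f 1 11 12
f 2 6 10
f 6 12 5
f 12 11 3
f 11 8 7
f 8 2 9
f 4 10 5
f 4 5 3
f 4 3 7
f 4 7 9
f 4 9 10
f 5 10 6
f 3 5 12
f 7 3 11
f 9 7 8
f 10 9 2
f 14 13 17
f 14 17 15
f 15 17 18
f 15 18 16
f 17 13 19
f 17 19 18
f 18 19 20
f 18 20 16
f 19 13 21
f 19 21 20
f 20 21 22
f 20 22 16
f 21 13 23
f 21 23 22
f 22 23 24
f 22 24 16
f 23 13 25
f 23 25 24
f 24 25 26
f 24 26 16
f 25 13 27
f 25 27 26
f 26 27 28
f 26 28 16
f 27 13 29
f 27 29 28
f 28 29 30
f 28 30 16
f 29 13 14
f 29 14 30
f 30 14 15
f 30 15 16
f 32 34 31
f 35 32 31
f 31 34 33
f 33 35 31
f 32 38 34
f 36 32 35
f 36 38 32
f 34 38 33
f 37 35 33
f 33 38 37
f 37 36 35
f 38 36 37
f 40 39 42
f 40 42 41
f 42 39 43
f 42 43 41
f 43 39 44
f 43 44 41
f 44 39 45
f 44 45 41
f 45 39 46
f 45 46 41
f 46 39 47
f 46 47 41
f 47 39 48
f 47 48 41
f 48 39 49
f 48 49 41
f 49 39 50
f 49 50 41
f 50 39 51
f 50 51 41
f 51 39 52
f 51 52 41
f 52 39 53
f 52 53 41
f 53 39 40
f 53 40 41



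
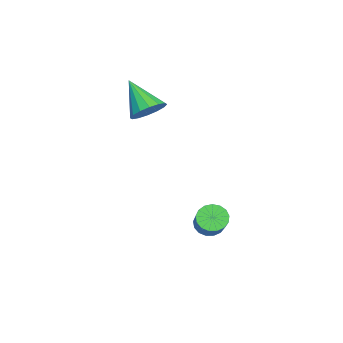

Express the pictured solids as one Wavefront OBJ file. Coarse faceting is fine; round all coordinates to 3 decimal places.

v -2.596 -2.842 3.157
v -1.984 -3.272 3.218
v -3.364 -3.778 4.263
v -1.939 -2.994 3.485
v -2.069 -2.675 3.664
v -2.341 -2.401 3.708
v -2.68 -2.245 3.604
v -2.998 -2.249 3.38
v -3.207 -2.412 3.097
v -3.253 -2.69 2.829
v -3.123 -3.008 2.65
v -2.851 -3.282 2.607
v -2.511 -3.438 2.711
v -2.194 -3.435 2.934
v -0.729 -0.156 -1.294
v -0.343 -0.204 -1.738
v 1.215 0.229 -0.429
v 0.829 0.276 0.014
v -0.416 0.069 -1.741
v 1.142 0.501 -0.432
v -0.561 0.29 -1.642
v 0.997 0.723 -0.333
v -0.744 0.409 -1.463
v 0.814 0.842 -0.154
v -0.924 0.398 -1.246
v 0.634 0.831 0.063
v -1.059 0.261 -1.039
v 0.499 0.693 0.269
v -1.119 0.028 -0.891
v 0.439 0.46 0.417
v -1.089 -0.248 -0.836
v 0.469 0.185 0.473
v -0.976 -0.502 -0.885
v 0.581 -0.069 0.423
v -0.807 -0.677 -1.029
v 0.75 -0.244 0.28
v -0.62 -0.733 -1.233
v 0.937 -0.3 0.076
v -0.458 -0.657 -1.451
v 1.099 -0.224 -0.142
v -0.358 -0.466 -1.633
v 1.2 -0.033 -0.325
f 2 1 4
f 2 4 3
f 4 1 5
f 4 5 3
f 5 1 6
f 5 6 3
f 6 1 7
f 6 7 3
f 7 1 8
f 7 8 3
f 8 1 9
f 8 9 3
f 9 1 10
f 9 10 3
f 10 1 11
f 10 11 3
f 11 1 12
f 11 12 3
f 12 1 13
f 12 13 3
f 13 1 14
f 13 14 3
f 14 1 2
f 14 2 3
f 16 15 19
f 16 19 17
f 17 19 20
f 17 20 18
f 19 15 21
f 19 21 20
f 20 21 22
f 20 22 18
f 21 15 23
f 21 23 22
f 22 23 24
f 22 24 18
f 23 15 25
f 23 25 24
f 24 25 26
f 24 26 18
f 25 15 27
f 25 27 26
f 26 27 28
f 26 28 18
f 27 15 29
f 27 29 28
f 28 29 30
f 28 30 18
f 29 15 31
f 29 31 30
f 30 31 32
f 30 32 18
f 31 15 33
f 31 33 32
f 32 33 34
f 32 34 18
f 33 15 35
f 33 35 34
f 34 35 36
f 34 36 18
f 35 15 37
f 35 37 36
f 36 37 38
f 36 38 18
f 37 15 39
f 37 39 38
f 38 39 40
f 38 40 18
f 39 15 41
f 39 41 40
f 40 41 42
f 40 42 18
f 41 15 16
f 41 16 42
f 42 16 17
f 42 17 18



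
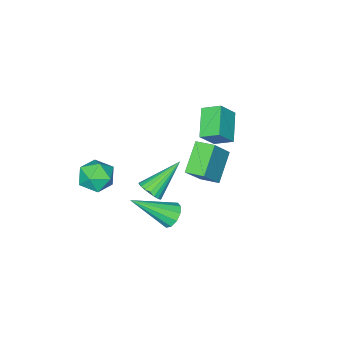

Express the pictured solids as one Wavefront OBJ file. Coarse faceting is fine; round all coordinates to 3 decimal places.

v 0.589 1.799 1.448
v -0.551 1.262 2.402
v 0.318 2.643 1.6
v -0.821 2.107 2.554
v 1.581 1.893 2.686
v 0.442 1.357 3.64
v 1.311 2.738 2.838
v 0.171 2.201 3.792
v -2.293 -1.058 2.469
v -2.693 -0.266 2.908
v -3.066 -0.938 1.547
v -3.467 -0.146 1.986
v -1.273 -0.134 1.734
v -1.674 0.658 2.173
v -2.047 -0.014 0.812
v -2.447 0.778 1.251
v 1.586 1.132 -0.898
v 2.08 1.289 -1.306
v 2.954 0.028 0.338
v 2.056 1.579 -1.02
v 1.851 1.698 -0.687
v 1.545 1.601 -0.435
v 1.255 1.324 -0.361
v 1.091 0.975 -0.491
v 1.115 0.685 -0.777
v 1.32 0.566 -1.11
v 1.626 0.663 -1.361
v 1.916 0.94 -1.436
v 2.283 -1.936 -0.098
v 3.044 -2.418 0.063
v 1.716 -3.082 -0.843
v 2.477 -3.564 -0.682
v 1.908 -3.364 0.006
v 2.258 -2.656 0.466
v 2.502 -2.844 -1.246
v 2.852 -2.136 -0.786
v 3.179 -2.979 -0.647
v 2.812 -3.3 0.127
v 1.948 -2.2 -0.907
v 1.581 -2.521 -0.133
v -0.2 -2.146 -2.913
v 0.178 -1.774 -2.521
v -1.8 -1.874 -1.627
v 0.073 -1.588 -2.692
v -0.08 -1.498 -2.901
v -0.254 -1.52 -3.113
v -0.418 -1.65 -3.289
v -0.545 -1.867 -3.401
v -0.612 -2.131 -3.428
v -0.608 -2.399 -3.366
v -0.533 -2.622 -3.226
v -0.401 -2.764 -3.031
v -0.234 -2.799 -2.816
v -0.061 -2.72 -2.618
v 0.087 -2.543 -2.471
v 0.186 -2.297 -2.4
v 0.219 -2.025 -2.417
f 2 4 1
f 5 2 1
f 1 4 3
f 3 5 1
f 2 8 4
f 6 2 5
f 6 8 2
f 4 8 3
f 7 5 3
f 3 8 7
f 7 6 5
f 8 6 7
f 10 12 9
f 13 10 9
f 9 12 11
f 11 13 9
f 10 16 12
f 14 10 13
f 14 16 10
f 12 16 11
f 15 13 11
f 11 16 15
f 15 14 13
f 16 14 15
f 18 17 20
f 18 20 19
f 20 17 21
f 20 21 19
f 21 17 22
f 21 22 19
f 22 17 23
f 22 23 19
f 23 17 24
f 23 24 19
f 24 17 25
f 24 25 19
f 25 17 26
f 25 26 19
f 26 17 27
f 26 27 19
f 27 17 28
f 27 28 19
f 28 17 18
f 28 18 19
f 29 40 34
f 29 34 30
f 29 30 36
f 29 36 39
f 29 39 40
f 30 34 38
f 34 40 33
f 40 39 31
f 39 36 35
f 36 30 37
f 32 38 33
f 32 33 31
f 32 31 35
f 32 35 37
f 32 37 38
f 33 38 34
f 31 33 40
f 35 31 39
f 37 35 36
f 38 37 30
f 42 41 44
f 42 44 43
f 44 41 45
f 44 45 43
f 45 41 46
f 45 46 43
f 46 41 47
f 46 47 43
f 47 41 48
f 47 48 43
f 48 41 49
f 48 49 43
f 49 41 50
f 49 50 43
f 50 41 51
f 50 51 43
f 51 41 52
f 51 52 43
f 52 41 53
f 52 53 43
f 53 41 54
f 53 54 43
f 54 41 55
f 54 55 43
f 55 41 56
f 55 56 43
f 56 41 57
f 56 57 43
f 57 41 42
f 57 42 43



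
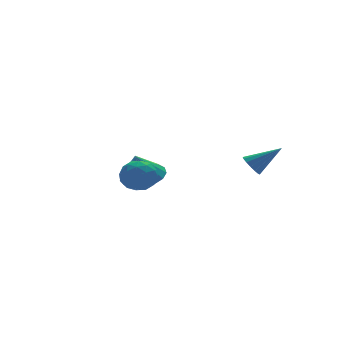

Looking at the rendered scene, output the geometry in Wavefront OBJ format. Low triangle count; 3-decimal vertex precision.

v -0.679 2.445 -2.531
v 0.299 2.334 -2.195
v -1.161 2.195 -1.209
v 0.208 2.82 -2.137
v -0.087 3.22 -2.168
v -0.517 3.442 -2.283
v -0.985 3.436 -2.455
v -1.382 3.203 -2.644
v -1.618 2.797 -2.807
v -1.639 2.31 -2.907
v -1.44 1.854 -2.921
v -1.066 1.533 -2.846
v -0.604 1.422 -2.698
v -0.159 1.545 -2.512
v 0.167 1.874 -2.331
v 1.641 -3.023 -0.478
v 2.01 -2.767 -0.829
v 2.819 -3.437 0.458
v 1.93 -2.558 -0.636
v 1.773 -2.474 -0.401
v 1.58 -2.537 -0.187
v 1.404 -2.73 -0.051
v 1.291 -3.002 -0.029
v 1.272 -3.28 -0.127
v 1.352 -3.488 -0.32
v 1.51 -3.573 -0.555
v 1.702 -3.51 -0.769
v 1.879 -3.316 -0.906
v 1.991 -3.045 -0.928
v -3.346 -1.745 -1.221
v -2.887 -1.101 -1.509
v -2.513 -1.859 -0.151
v -2.054 -1.215 -0.439
v -2.833 -1.081 -0.15
v -3.347 -1.01 -0.811
v -2.053 -1.95 -0.849
v -2.567 -1.879 -1.51
v -2.088 -1.228 -1.279
v -2.57 -0.691 -0.847
v -2.83 -2.269 -0.813
v -3.312 -1.732 -0.381
v -3.19 -1.413 -1.459
v -2.21 -1.547 -0.201
v -2.668 -1.468 -0.031
v -2.398 -1.09 -0.2
v -3.46 -1.36 -1.049
v -3.191 -0.981 -1.218
v -3.158 -0.969 -0.419
v -2.209 -1.979 -0.442
v -1.94 -1.6 -0.611
v -3.002 -1.87 -1.46
v -2.732 -1.492 -1.629
v -2.242 -1.991 -1.241
v -2.45 -1.109 -1.494
v -1.961 -1.176 -0.864
v -1.96 -1.608 -1.105
v -2.262 -1.566 -1.494
v -2.734 -0.794 -1.239
v -2.244 -0.86 -0.61
v -2.702 -0.781 -0.44
v -3.004 -0.74 -0.829
v -2.264 -0.868 -1.104
v -3.156 -2.1 -1.05
v -2.666 -2.166 -0.421
v -2.396 -2.22 -0.831
v -2.698 -2.179 -1.22
v -3.439 -1.784 -0.796
v -2.95 -1.851 -0.166
v -3.138 -1.394 -0.166
v -3.44 -1.352 -0.555
v -3.136 -2.092 -0.556
f 2 1 4
f 2 4 3
f 4 1 5
f 4 5 3
f 5 1 6
f 5 6 3
f 6 1 7
f 6 7 3
f 7 1 8
f 7 8 3
f 8 1 9
f 8 9 3
f 9 1 10
f 9 10 3
f 10 1 11
f 10 11 3
f 11 1 12
f 11 12 3
f 12 1 13
f 12 13 3
f 13 1 14
f 13 14 3
f 14 1 15
f 14 15 3
f 15 1 2
f 15 2 3
f 17 16 19
f 17 19 18
f 19 16 20
f 19 20 18
f 20 16 21
f 20 21 18
f 21 16 22
f 21 22 18
f 22 16 23
f 22 23 18
f 23 16 24
f 23 24 18
f 24 16 25
f 24 25 18
f 25 16 26
f 25 26 18
f 26 16 27
f 26 27 18
f 27 16 28
f 27 28 18
f 28 16 29
f 28 29 18
f 29 16 17
f 29 17 18
f 30 67 46
f 67 41 70
f 46 70 35
f 67 70 46
f 30 46 42
f 46 35 47
f 42 47 31
f 46 47 42
f 30 42 51
f 42 31 52
f 51 52 37
f 42 52 51
f 30 51 63
f 51 37 66
f 63 66 40
f 51 66 63
f 30 63 67
f 63 40 71
f 67 71 41
f 63 71 67
f 31 47 58
f 47 35 61
f 58 61 39
f 47 61 58
f 35 70 48
f 70 41 69
f 48 69 34
f 70 69 48
f 41 71 68
f 71 40 64
f 68 64 32
f 71 64 68
f 40 66 65
f 66 37 53
f 65 53 36
f 66 53 65
f 37 52 57
f 52 31 54
f 57 54 38
f 52 54 57
f 33 59 45
f 59 39 60
f 45 60 34
f 59 60 45
f 33 45 43
f 45 34 44
f 43 44 32
f 45 44 43
f 33 43 50
f 43 32 49
f 50 49 36
f 43 49 50
f 33 50 55
f 50 36 56
f 55 56 38
f 50 56 55
f 33 55 59
f 55 38 62
f 59 62 39
f 55 62 59
f 34 60 48
f 60 39 61
f 48 61 35
f 60 61 48
f 32 44 68
f 44 34 69
f 68 69 41
f 44 69 68
f 36 49 65
f 49 32 64
f 65 64 40
f 49 64 65
f 38 56 57
f 56 36 53
f 57 53 37
f 56 53 57
f 39 62 58
f 62 38 54
f 58 54 31
f 62 54 58



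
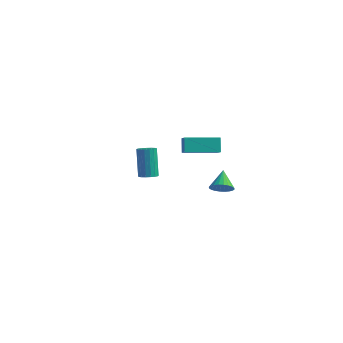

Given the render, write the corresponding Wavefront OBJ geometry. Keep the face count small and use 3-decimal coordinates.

v -3.345 2.805 0.761
v -3.681 3.151 1.672
v -2.099 4.413 0.611
v -2.435 4.759 1.522
v -2.725 2.361 1.158
v -3.061 2.707 2.069
v -1.479 3.969 1.008
v -1.815 4.315 1.919
v 0.407 -3.787 2.541
v 0.737 -3.372 2.542
v 0.263 -2.998 4.259
v -0.067 -3.413 4.259
v 0.517 -3.275 2.46
v 0.044 -2.901 4.177
v 0.272 -3.295 2.397
v -0.201 -2.921 4.114
v 0.058 -3.428 2.367
v -0.415 -3.054 4.084
v -0.076 -3.643 2.377
v -0.55 -3.269 4.094
v -0.1 -3.891 2.425
v -0.573 -3.517 4.142
v -0.007 -4.115 2.499
v -0.481 -3.741 4.216
v 0.18 -4.264 2.583
v -0.293 -3.89 4.3
v 0.419 -4.304 2.658
v -0.054 -3.93 4.375
v 0.656 -4.225 2.706
v 0.182 -3.851 4.423
v 0.835 -4.046 2.716
v 0.361 -3.672 4.433
v 0.916 -3.808 2.686
v 0.443 -3.433 4.403
v 0.881 -3.565 2.624
v 0.407 -3.19 4.341
v -0.994 3.526 -1.519
v -0.368 3.864 -1.407
v -1.586 4.314 -0.581
v -0.48 4.022 -1.61
v -0.67 4.105 -1.8
v -0.91 4.099 -1.947
v -1.162 4.007 -2.028
v -1.389 3.841 -2.032
v -1.556 3.628 -1.958
v -1.637 3.399 -1.817
v -1.62 3.189 -1.631
v -1.509 3.031 -1.427
v -1.318 2.948 -1.238
v -1.079 2.953 -1.091
v -0.826 3.046 -1.01
v -0.6 3.211 -1.006
v -0.433 3.425 -1.08
v -0.351 3.654 -1.221
f 2 4 1
f 5 2 1
f 1 4 3
f 3 5 1
f 2 8 4
f 6 2 5
f 6 8 2
f 4 8 3
f 7 5 3
f 3 8 7
f 7 6 5
f 8 6 7
f 10 9 13
f 10 13 11
f 11 13 14
f 11 14 12
f 13 9 15
f 13 15 14
f 14 15 16
f 14 16 12
f 15 9 17
f 15 17 16
f 16 17 18
f 16 18 12
f 17 9 19
f 17 19 18
f 18 19 20
f 18 20 12
f 19 9 21
f 19 21 20
f 20 21 22
f 20 22 12
f 21 9 23
f 21 23 22
f 22 23 24
f 22 24 12
f 23 9 25
f 23 25 24
f 24 25 26
f 24 26 12
f 25 9 27
f 25 27 26
f 26 27 28
f 26 28 12
f 27 9 29
f 27 29 28
f 28 29 30
f 28 30 12
f 29 9 31
f 29 31 30
f 30 31 32
f 30 32 12
f 31 9 33
f 31 33 32
f 32 33 34
f 32 34 12
f 33 9 35
f 33 35 34
f 34 35 36
f 34 36 12
f 35 9 10
f 35 10 36
f 36 10 11
f 36 11 12
f 38 37 40
f 38 40 39
f 40 37 41
f 40 41 39
f 41 37 42
f 41 42 39
f 42 37 43
f 42 43 39
f 43 37 44
f 43 44 39
f 44 37 45
f 44 45 39
f 45 37 46
f 45 46 39
f 46 37 47
f 46 47 39
f 47 37 48
f 47 48 39
f 48 37 49
f 48 49 39
f 49 37 50
f 49 50 39
f 50 37 51
f 50 51 39
f 51 37 52
f 51 52 39
f 52 37 53
f 52 53 39
f 53 37 54
f 53 54 39
f 54 37 38
f 54 38 39



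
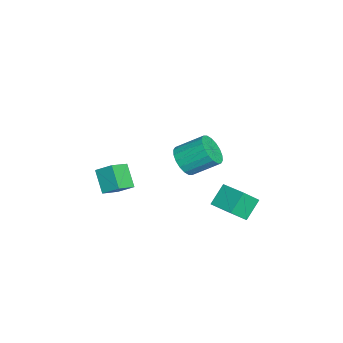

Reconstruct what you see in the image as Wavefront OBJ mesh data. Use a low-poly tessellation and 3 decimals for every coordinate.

v 0.823 3.122 -4.524
v -0.119 3.824 -3.452
v 2.067 4.33 -4.223
v 1.126 5.032 -3.15
v 1.434 2.208 -3.39
v 0.493 2.91 -2.317
v 2.679 3.416 -3.088
v 1.737 4.118 -2.016
v 1.842 0.658 0.771
v 2.376 1.181 -0.009
v 2.392 2.804 1.089
v 1.858 2.282 1.869
v 1.915 1.262 -0.122
v 1.931 2.885 0.977
v 1.441 1.223 -0.058
v 1.457 2.846 1.041
v 1.045 1.073 0.17
v 1.061 2.696 1.269
v 0.808 0.84 0.518
v 0.824 2.463 1.616
v 0.775 0.571 0.915
v 0.791 2.194 2.013
v 0.954 0.32 1.284
v 0.97 1.943 2.382
v 1.308 0.136 1.551
v 1.324 1.759 2.649
v 1.769 0.055 1.663
v 1.785 1.678 2.762
v 2.243 0.094 1.599
v 2.259 1.717 2.698
v 2.639 0.244 1.371
v 2.655 1.867 2.47
v 2.876 0.477 1.024
v 2.892 2.1 2.122
v 2.909 0.746 0.627
v 2.925 2.369 1.725
v 2.73 0.997 0.258
v 2.746 2.62 1.356
v -1.998 -3.917 -3.183
v -0.953 -4.749 -2.522
v -1.667 -2.901 -2.426
v -0.622 -3.732 -1.765
v -0.838 -3.408 -4.375
v 0.207 -4.239 -3.714
v -0.507 -2.391 -3.618
v 0.538 -3.223 -2.957
f 2 4 1
f 5 2 1
f 1 4 3
f 3 5 1
f 2 8 4
f 6 2 5
f 6 8 2
f 4 8 3
f 7 5 3
f 3 8 7
f 7 6 5
f 8 6 7
f 10 9 13
f 10 13 11
f 11 13 14
f 11 14 12
f 13 9 15
f 13 15 14
f 14 15 16
f 14 16 12
f 15 9 17
f 15 17 16
f 16 17 18
f 16 18 12
f 17 9 19
f 17 19 18
f 18 19 20
f 18 20 12
f 19 9 21
f 19 21 20
f 20 21 22
f 20 22 12
f 21 9 23
f 21 23 22
f 22 23 24
f 22 24 12
f 23 9 25
f 23 25 24
f 24 25 26
f 24 26 12
f 25 9 27
f 25 27 26
f 26 27 28
f 26 28 12
f 27 9 29
f 27 29 28
f 28 29 30
f 28 30 12
f 29 9 31
f 29 31 30
f 30 31 32
f 30 32 12
f 31 9 33
f 31 33 32
f 32 33 34
f 32 34 12
f 33 9 35
f 33 35 34
f 34 35 36
f 34 36 12
f 35 9 37
f 35 37 36
f 36 37 38
f 36 38 12
f 37 9 10
f 37 10 38
f 38 10 11
f 38 11 12
f 40 42 39
f 43 40 39
f 39 42 41
f 41 43 39
f 40 46 42
f 44 40 43
f 44 46 40
f 42 46 41
f 45 43 41
f 41 46 45
f 45 44 43
f 46 44 45

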